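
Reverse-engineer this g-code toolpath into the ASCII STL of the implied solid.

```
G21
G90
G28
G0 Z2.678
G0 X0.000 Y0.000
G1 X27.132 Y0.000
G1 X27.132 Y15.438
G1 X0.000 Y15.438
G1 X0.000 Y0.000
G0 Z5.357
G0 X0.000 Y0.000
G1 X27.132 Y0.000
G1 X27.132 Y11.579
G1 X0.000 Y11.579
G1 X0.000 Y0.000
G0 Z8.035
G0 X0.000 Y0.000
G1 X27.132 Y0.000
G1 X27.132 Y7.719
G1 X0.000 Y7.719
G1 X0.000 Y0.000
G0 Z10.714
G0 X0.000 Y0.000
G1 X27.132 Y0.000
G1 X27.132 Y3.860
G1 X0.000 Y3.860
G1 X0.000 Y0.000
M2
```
solid part
  facet normal 0.0000 0.0000 -1.0000
    outer loop
      vertex 27.132 19.298 0.000
      vertex 27.132 0.000 0.000
      vertex 0.000 0.000 0.000
    endloop
  endfacet
  facet normal 0.0000 0.0000 -1.0000
    outer loop
      vertex 0.000 19.298 0.000
      vertex 27.132 19.298 0.000
      vertex 0.000 0.000 0.000
    endloop
  endfacet
  facet normal 0.0000 -1.0000 0.0000
    outer loop
      vertex 0.000 0.000 0.000
      vertex 27.132 0.000 0.000
      vertex 27.132 0.000 13.392
    endloop
  endfacet
  facet normal 0.0000 -1.0000 0.0000
    outer loop
      vertex 0.000 0.000 0.000
      vertex 27.132 0.000 13.392
      vertex 0.000 0.000 13.392
    endloop
  endfacet
  facet normal 0.0000 0.5701 0.8216
    outer loop
      vertex 0.000 0.000 13.392
      vertex 27.132 0.000 13.392
      vertex 27.132 19.298 0.000
    endloop
  endfacet
  facet normal 0.0000 0.5701 0.8216
    outer loop
      vertex 0.000 0.000 13.392
      vertex 27.132 19.298 0.000
      vertex 0.000 19.298 0.000
    endloop
  endfacet
  facet normal -1.0000 0.0000 0.0000
    outer loop
      vertex 0.000 0.000 13.392
      vertex 0.000 19.298 0.000
      vertex 0.000 0.000 0.000
    endloop
  endfacet
  facet normal 1.0000 0.0000 0.0000
    outer loop
      vertex 27.132 0.000 0.000
      vertex 27.132 19.298 0.000
      vertex 27.132 0.000 13.392
    endloop
  endfacet
endsolid part

The G0 Z moves step by Δz≈2.678 mm. The G1 loops shrink linearly with z, so the solid tapers from its base footprint up to z≈13.4. Closing with a flat bottom cap and the tapered top and triangulating gives 8 facets — a wedge (ramp): 27.1 × 19.3 mm base, rising to 13.4 mm along the y=0 edge and sloping linearly to z=0 at y=19.3.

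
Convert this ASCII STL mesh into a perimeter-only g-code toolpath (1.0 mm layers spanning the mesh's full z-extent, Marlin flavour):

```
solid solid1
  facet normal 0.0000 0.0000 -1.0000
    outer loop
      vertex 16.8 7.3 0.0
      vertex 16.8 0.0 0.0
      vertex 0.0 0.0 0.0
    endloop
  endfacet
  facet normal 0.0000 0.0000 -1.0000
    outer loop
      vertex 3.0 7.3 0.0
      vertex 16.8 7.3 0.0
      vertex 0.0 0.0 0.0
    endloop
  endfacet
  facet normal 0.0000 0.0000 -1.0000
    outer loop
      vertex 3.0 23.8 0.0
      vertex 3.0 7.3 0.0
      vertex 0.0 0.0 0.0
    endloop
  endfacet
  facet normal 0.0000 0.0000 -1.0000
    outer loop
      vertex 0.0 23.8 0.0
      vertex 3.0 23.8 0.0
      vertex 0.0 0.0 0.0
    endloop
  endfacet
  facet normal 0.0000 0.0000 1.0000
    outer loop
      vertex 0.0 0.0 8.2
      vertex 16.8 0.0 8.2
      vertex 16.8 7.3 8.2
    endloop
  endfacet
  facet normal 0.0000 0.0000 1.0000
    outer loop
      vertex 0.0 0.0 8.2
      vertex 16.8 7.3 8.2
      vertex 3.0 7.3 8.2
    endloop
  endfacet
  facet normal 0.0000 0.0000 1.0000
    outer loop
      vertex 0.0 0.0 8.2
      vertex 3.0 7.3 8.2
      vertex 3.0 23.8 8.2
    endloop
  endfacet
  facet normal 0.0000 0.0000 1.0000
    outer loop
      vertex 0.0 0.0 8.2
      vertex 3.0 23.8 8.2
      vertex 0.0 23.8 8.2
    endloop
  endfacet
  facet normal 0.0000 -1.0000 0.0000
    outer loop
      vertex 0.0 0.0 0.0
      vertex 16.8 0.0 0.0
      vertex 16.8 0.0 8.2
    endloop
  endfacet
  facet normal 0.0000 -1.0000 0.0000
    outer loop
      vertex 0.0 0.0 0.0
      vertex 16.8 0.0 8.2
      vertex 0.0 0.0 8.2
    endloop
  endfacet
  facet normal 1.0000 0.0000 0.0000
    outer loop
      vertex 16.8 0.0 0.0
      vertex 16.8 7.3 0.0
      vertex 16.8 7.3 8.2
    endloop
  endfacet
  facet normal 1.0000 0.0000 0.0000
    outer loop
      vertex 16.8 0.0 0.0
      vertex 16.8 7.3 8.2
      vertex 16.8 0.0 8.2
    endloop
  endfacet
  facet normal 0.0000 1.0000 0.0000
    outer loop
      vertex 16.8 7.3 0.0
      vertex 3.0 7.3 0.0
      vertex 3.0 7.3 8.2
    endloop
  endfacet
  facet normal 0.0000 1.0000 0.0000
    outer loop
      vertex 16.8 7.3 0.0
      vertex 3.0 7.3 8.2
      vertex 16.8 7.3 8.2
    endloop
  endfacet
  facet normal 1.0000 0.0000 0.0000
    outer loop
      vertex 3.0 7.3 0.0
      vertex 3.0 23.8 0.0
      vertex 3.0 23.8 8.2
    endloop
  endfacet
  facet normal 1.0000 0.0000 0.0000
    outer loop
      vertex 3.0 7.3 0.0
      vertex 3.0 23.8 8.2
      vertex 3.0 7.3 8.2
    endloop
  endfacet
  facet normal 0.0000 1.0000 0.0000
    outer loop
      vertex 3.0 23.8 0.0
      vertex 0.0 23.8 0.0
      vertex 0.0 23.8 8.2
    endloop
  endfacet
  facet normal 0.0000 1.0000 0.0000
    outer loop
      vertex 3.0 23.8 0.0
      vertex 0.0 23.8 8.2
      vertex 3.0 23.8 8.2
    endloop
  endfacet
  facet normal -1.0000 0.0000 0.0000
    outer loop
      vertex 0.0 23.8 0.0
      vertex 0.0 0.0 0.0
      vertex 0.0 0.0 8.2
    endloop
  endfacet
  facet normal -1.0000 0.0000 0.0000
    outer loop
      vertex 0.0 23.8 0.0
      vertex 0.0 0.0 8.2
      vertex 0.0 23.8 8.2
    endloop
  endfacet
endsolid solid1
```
; perimeter-only toolpath
G21 ; units = mm
G90 ; absolute positioning
G28 ; home
; layer 1
G0 Z1.0
G0 X0.0 Y0.0
G1 X16.8 Y0.0
G1 X16.8 Y7.3
G1 X3.0 Y7.3
G1 X3.0 Y23.8
G1 X0.0 Y23.8
G1 X0.0 Y0.0
; layer 2
G0 Z2.0
G0 X0.0 Y0.0
G1 X16.8 Y0.0
G1 X16.8 Y7.3
G1 X3.0 Y7.3
G1 X3.0 Y23.8
G1 X0.0 Y23.8
G1 X0.0 Y0.0
; layer 3
G0 Z3.1
G0 X0.0 Y0.0
G1 X16.8 Y0.0
G1 X16.8 Y7.3
G1 X3.0 Y7.3
G1 X3.0 Y23.8
G1 X0.0 Y23.8
G1 X0.0 Y0.0
; layer 4
G0 Z4.1
G0 X0.0 Y0.0
G1 X16.8 Y0.0
G1 X16.8 Y7.3
G1 X3.0 Y7.3
G1 X3.0 Y23.8
G1 X0.0 Y23.8
G1 X0.0 Y0.0
; layer 5
G0 Z5.1
G0 X0.0 Y0.0
G1 X16.8 Y0.0
G1 X16.8 Y7.3
G1 X3.0 Y7.3
G1 X3.0 Y23.8
G1 X0.0 Y23.8
G1 X0.0 Y0.0
; layer 6
G0 Z6.1
G0 X0.0 Y0.0
G1 X16.8 Y0.0
G1 X16.8 Y7.3
G1 X3.0 Y7.3
G1 X3.0 Y23.8
G1 X0.0 Y23.8
G1 X0.0 Y0.0
; layer 7
G0 Z7.2
G0 X0.0 Y0.0
G1 X16.8 Y0.0
G1 X16.8 Y7.3
G1 X3.0 Y7.3
G1 X3.0 Y23.8
G1 X0.0 Y23.8
G1 X0.0 Y0.0
; layer 8
G0 Z8.2
G0 X0.0 Y0.0
G1 X16.8 Y0.0
G1 X16.8 Y7.3
G1 X3.0 Y7.3
G1 X3.0 Y23.8
G1 X0.0 Y23.8
G1 X0.0 Y0.0
M2 ; end

The solid is an L-shaped prism: outer 16.8 × 23.8 mm, arm thicknesses ≈ 7.3 mm (horizontal) and 3 mm (vertical), extruded 8.2 mm in z. Slicing at Δz = 1.0 mm — 8 equal slices spanning the solid's height, so layer i sits at z = i·h/8 — gives 8 non-empty perimeters. Each is a 6-segment closed polygon; G0 lifts to the layer z and rapids to the start vertex, then G1 traces the edges.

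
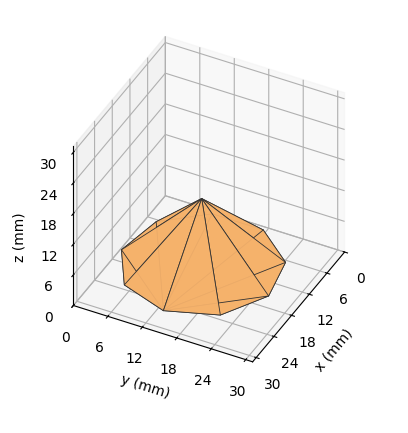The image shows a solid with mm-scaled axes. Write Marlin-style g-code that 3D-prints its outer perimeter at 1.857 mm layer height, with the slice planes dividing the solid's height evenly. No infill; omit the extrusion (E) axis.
Reading the render: the shape is a regular 9-sided pyramid, base circumscribed radius ≈ 13 mm, apex at z ≈ 13 mm (dimensions read to the nearest mm from the axis ticks). For the g-code, the solid's height is divided into equal slices at the stated Δz and each level perimeter traced with G1 moves after a G0 lift.

; perimeter-only toolpath
G21 ; units = mm
G90 ; absolute positioning
G28 ; home
; layer 1
G0 Z1.857
G0 X24.143 Y13.000
G1 X21.536 Y20.162
G1 X14.935 Y23.974
G1 X7.429 Y22.650
G1 X2.529 Y16.811
G1 X2.529 Y9.189
G1 X7.429 Y3.350
G1 X14.935 Y2.026
G1 X21.536 Y5.838
G1 X24.143 Y13.000
; layer 2
G0 Z3.714
G0 X22.286 Y13.000
G1 X20.114 Y18.969
G1 X14.612 Y22.145
G1 X8.357 Y21.041
G1 X4.274 Y16.176
G1 X4.274 Y9.824
G1 X8.357 Y4.959
G1 X14.612 Y3.855
G1 X20.114 Y7.031
G1 X22.286 Y13.000
; layer 3
G0 Z5.571
G0 X20.429 Y13.000
G1 X18.691 Y17.775
G1 X14.290 Y20.316
G1 X9.286 Y19.433
G1 X6.019 Y15.541
G1 X6.019 Y10.459
G1 X9.286 Y6.567
G1 X14.290 Y5.684
G1 X18.691 Y8.225
G1 X20.429 Y13.000
; layer 4
G0 Z7.429
G0 X18.571 Y13.000
G1 X17.268 Y16.581
G1 X13.967 Y18.487
G1 X10.214 Y17.825
G1 X7.765 Y14.905
G1 X7.765 Y11.095
G1 X10.214 Y8.175
G1 X13.967 Y7.513
G1 X17.268 Y9.419
G1 X18.571 Y13.000
; layer 5
G0 Z9.286
G0 X16.714 Y13.000
G1 X15.845 Y15.387
G1 X13.645 Y16.658
G1 X11.143 Y16.217
G1 X9.510 Y14.270
G1 X9.510 Y11.730
G1 X11.143 Y9.783
G1 X13.645 Y9.342
G1 X15.845 Y10.613
G1 X16.714 Y13.000
; layer 6
G0 Z11.143
G0 X14.857 Y13.000
G1 X14.423 Y14.194
G1 X13.322 Y14.829
G1 X12.071 Y14.608
G1 X11.255 Y13.635
G1 X11.255 Y12.365
G1 X12.071 Y11.392
G1 X13.322 Y11.171
G1 X14.423 Y11.806
G1 X14.857 Y13.000
M2 ; end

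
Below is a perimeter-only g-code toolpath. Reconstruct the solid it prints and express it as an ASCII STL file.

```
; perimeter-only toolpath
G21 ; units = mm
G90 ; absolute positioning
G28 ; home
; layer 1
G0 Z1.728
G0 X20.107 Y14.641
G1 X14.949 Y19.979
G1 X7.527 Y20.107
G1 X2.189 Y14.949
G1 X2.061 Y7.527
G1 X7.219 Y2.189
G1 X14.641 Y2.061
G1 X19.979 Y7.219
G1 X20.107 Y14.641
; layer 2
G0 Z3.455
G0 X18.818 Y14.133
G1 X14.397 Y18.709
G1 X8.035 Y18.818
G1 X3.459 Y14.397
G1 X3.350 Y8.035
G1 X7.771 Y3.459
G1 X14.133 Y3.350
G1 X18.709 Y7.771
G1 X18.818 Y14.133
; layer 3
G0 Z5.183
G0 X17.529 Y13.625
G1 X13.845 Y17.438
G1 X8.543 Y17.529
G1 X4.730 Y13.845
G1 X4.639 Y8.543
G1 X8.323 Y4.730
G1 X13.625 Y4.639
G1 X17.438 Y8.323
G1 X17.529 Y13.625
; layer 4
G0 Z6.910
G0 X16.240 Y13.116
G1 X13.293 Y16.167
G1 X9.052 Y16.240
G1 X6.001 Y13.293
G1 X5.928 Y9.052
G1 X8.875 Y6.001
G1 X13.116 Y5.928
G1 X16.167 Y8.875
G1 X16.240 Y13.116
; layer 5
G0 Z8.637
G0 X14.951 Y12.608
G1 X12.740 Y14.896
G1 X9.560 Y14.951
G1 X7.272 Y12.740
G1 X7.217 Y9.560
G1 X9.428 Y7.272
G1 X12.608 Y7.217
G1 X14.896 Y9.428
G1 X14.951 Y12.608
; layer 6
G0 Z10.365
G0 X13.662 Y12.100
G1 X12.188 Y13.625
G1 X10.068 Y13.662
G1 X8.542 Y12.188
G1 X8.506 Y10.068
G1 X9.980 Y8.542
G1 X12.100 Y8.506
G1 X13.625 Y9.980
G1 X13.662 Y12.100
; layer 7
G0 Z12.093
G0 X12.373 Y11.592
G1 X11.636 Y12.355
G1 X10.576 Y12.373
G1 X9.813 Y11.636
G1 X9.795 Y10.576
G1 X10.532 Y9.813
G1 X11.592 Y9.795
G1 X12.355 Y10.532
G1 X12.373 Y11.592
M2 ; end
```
solid part
  facet normal 0.0000 0.0000 -1.0000
    outer loop
      vertex 7.019 21.396 0.000
      vertex 15.501 21.250 0.000
      vertex 21.396 15.149 0.000
    endloop
  endfacet
  facet normal 0.0000 0.0000 -1.0000
    outer loop
      vertex 0.918 15.501 0.000
      vertex 7.019 21.396 0.000
      vertex 21.396 15.149 0.000
    endloop
  endfacet
  facet normal 0.0000 0.0000 -1.0000
    outer loop
      vertex 0.772 7.019 0.000
      vertex 0.918 15.501 0.000
      vertex 21.396 15.149 0.000
    endloop
  endfacet
  facet normal 0.0000 0.0000 -1.0000
    outer loop
      vertex 6.667 0.918 0.000
      vertex 0.772 7.019 0.000
      vertex 21.396 15.149 0.000
    endloop
  endfacet
  facet normal 0.0000 0.0000 -1.0000
    outer loop
      vertex 15.149 0.772 0.000
      vertex 6.667 0.918 0.000
      vertex 21.396 15.149 0.000
    endloop
  endfacet
  facet normal 0.0000 0.0000 -1.0000
    outer loop
      vertex 21.250 6.667 0.000
      vertex 15.149 0.772 0.000
      vertex 21.396 15.149 0.000
    endloop
  endfacet
  facet normal 0.5778 0.5583 0.5954
    outer loop
      vertex 21.396 15.149 0.000
      vertex 15.501 21.250 0.000
      vertex 11.084 11.084 13.820
    endloop
  endfacet
  facet normal 0.0138 0.8033 0.5954
    outer loop
      vertex 15.501 21.250 0.000
      vertex 7.019 21.396 0.000
      vertex 11.084 11.084 13.820
    endloop
  endfacet
  facet normal -0.5583 0.5778 0.5954
    outer loop
      vertex 7.019 21.396 0.000
      vertex 0.918 15.501 0.000
      vertex 11.084 11.084 13.820
    endloop
  endfacet
  facet normal -0.8033 0.0138 0.5954
    outer loop
      vertex 0.918 15.501 0.000
      vertex 0.772 7.019 0.000
      vertex 11.084 11.084 13.820
    endloop
  endfacet
  facet normal -0.5778 -0.5583 0.5954
    outer loop
      vertex 0.772 7.019 0.000
      vertex 6.667 0.918 0.000
      vertex 11.084 11.084 13.820
    endloop
  endfacet
  facet normal -0.0138 -0.8033 0.5954
    outer loop
      vertex 6.667 0.918 0.000
      vertex 15.149 0.772 0.000
      vertex 11.084 11.084 13.820
    endloop
  endfacet
  facet normal 0.5583 -0.5778 0.5954
    outer loop
      vertex 15.149 0.772 0.000
      vertex 21.250 6.667 0.000
      vertex 11.084 11.084 13.820
    endloop
  endfacet
  facet normal 0.8033 -0.0138 0.5954
    outer loop
      vertex 21.250 6.667 0.000
      vertex 21.396 15.149 0.000
      vertex 11.084 11.084 13.820
    endloop
  endfacet
endsolid part

The G0 Z moves step by Δz≈1.728 mm. The G1 loops shrink linearly with z, so the solid tapers from its base footprint up to z≈13.8. Closing with a flat bottom cap and the tapered top and triangulating gives 14 facets — a regular 8-sided pyramid, base circumscribed radius ≈ 11.1 mm, apex at z ≈ 13.8 mm.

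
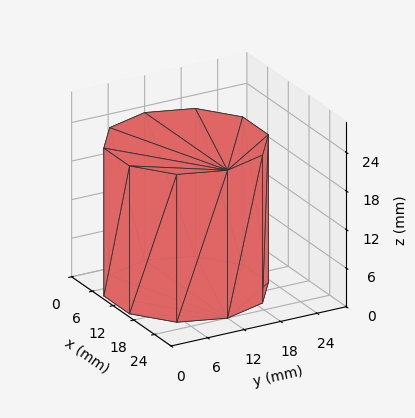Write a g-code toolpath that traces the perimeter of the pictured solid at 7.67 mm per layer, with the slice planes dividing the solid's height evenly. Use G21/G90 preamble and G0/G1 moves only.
Reading the render: the shape is a regular 10-sided prism (a cylinder approximated with 10 flat sides), circumscribed radius ≈ 12 mm, height ≈ 23 mm (dimensions read to the nearest mm from the axis ticks). For the g-code, the solid's height is divided into equal slices at the stated Δz and each level perimeter traced with G1 moves after a G0 lift.

; perimeter-only toolpath
G21 ; units = mm
G90 ; absolute positioning
G28 ; home
; layer 1
G0 Z7.67
G0 X24.00 Y12.00
G1 X21.71 Y19.05
G1 X15.71 Y23.41
G1 X8.29 Y23.41
G1 X2.29 Y19.05
G1 X0.00 Y12.00
G1 X2.29 Y4.95
G1 X8.29 Y0.59
G1 X15.71 Y0.59
G1 X21.71 Y4.95
G1 X24.00 Y12.00
; layer 2
G0 Z15.33
G0 X24.00 Y12.00
G1 X21.71 Y19.05
G1 X15.71 Y23.41
G1 X8.29 Y23.41
G1 X2.29 Y19.05
G1 X0.00 Y12.00
G1 X2.29 Y4.95
G1 X8.29 Y0.59
G1 X15.71 Y0.59
G1 X21.71 Y4.95
G1 X24.00 Y12.00
; layer 3
G0 Z23.00
G0 X24.00 Y12.00
G1 X21.71 Y19.05
G1 X15.71 Y23.41
G1 X8.29 Y23.41
G1 X2.29 Y19.05
G1 X0.00 Y12.00
G1 X2.29 Y4.95
G1 X8.29 Y0.59
G1 X15.71 Y0.59
G1 X21.71 Y4.95
G1 X24.00 Y12.00
M2 ; end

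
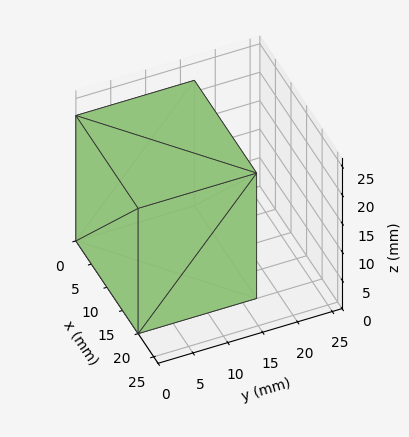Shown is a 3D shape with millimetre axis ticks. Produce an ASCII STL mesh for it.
Reading the render: the shape is a rectangular box, roughly 20 × 17 mm footprint and 22 mm tall (dimensions read to the nearest mm from the axis ticks). For the STL, each face is triangulated and given an outward normal.

solid part
  facet normal 0.0000 0.0000 -1.0000
    outer loop
      vertex 20.0 17.0 0.0
      vertex 20.0 0.0 0.0
      vertex 0.0 0.0 0.0
    endloop
  endfacet
  facet normal 0.0000 0.0000 -1.0000
    outer loop
      vertex 0.0 17.0 0.0
      vertex 20.0 17.0 0.0
      vertex 0.0 0.0 0.0
    endloop
  endfacet
  facet normal 0.0000 0.0000 1.0000
    outer loop
      vertex 0.0 0.0 22.0
      vertex 20.0 0.0 22.0
      vertex 20.0 17.0 22.0
    endloop
  endfacet
  facet normal 0.0000 0.0000 1.0000
    outer loop
      vertex 0.0 0.0 22.0
      vertex 20.0 17.0 22.0
      vertex 0.0 17.0 22.0
    endloop
  endfacet
  facet normal 0.0000 -1.0000 0.0000
    outer loop
      vertex 0.0 0.0 0.0
      vertex 20.0 0.0 0.0
      vertex 20.0 0.0 22.0
    endloop
  endfacet
  facet normal 0.0000 -1.0000 0.0000
    outer loop
      vertex 0.0 0.0 0.0
      vertex 20.0 0.0 22.0
      vertex 0.0 0.0 22.0
    endloop
  endfacet
  facet normal 0.0000 1.0000 0.0000
    outer loop
      vertex 20.0 17.0 22.0
      vertex 20.0 17.0 0.0
      vertex 0.0 17.0 0.0
    endloop
  endfacet
  facet normal 0.0000 1.0000 0.0000
    outer loop
      vertex 0.0 17.0 22.0
      vertex 20.0 17.0 22.0
      vertex 0.0 17.0 0.0
    endloop
  endfacet
  facet normal -1.0000 0.0000 0.0000
    outer loop
      vertex 0.0 17.0 22.0
      vertex 0.0 17.0 0.0
      vertex 0.0 0.0 0.0
    endloop
  endfacet
  facet normal -1.0000 0.0000 0.0000
    outer loop
      vertex 0.0 0.0 22.0
      vertex 0.0 17.0 22.0
      vertex 0.0 0.0 0.0
    endloop
  endfacet
  facet normal 1.0000 0.0000 0.0000
    outer loop
      vertex 20.0 0.0 0.0
      vertex 20.0 17.0 0.0
      vertex 20.0 17.0 22.0
    endloop
  endfacet
  facet normal 1.0000 0.0000 0.0000
    outer loop
      vertex 20.0 0.0 0.0
      vertex 20.0 17.0 22.0
      vertex 20.0 0.0 22.0
    endloop
  endfacet
endsolid part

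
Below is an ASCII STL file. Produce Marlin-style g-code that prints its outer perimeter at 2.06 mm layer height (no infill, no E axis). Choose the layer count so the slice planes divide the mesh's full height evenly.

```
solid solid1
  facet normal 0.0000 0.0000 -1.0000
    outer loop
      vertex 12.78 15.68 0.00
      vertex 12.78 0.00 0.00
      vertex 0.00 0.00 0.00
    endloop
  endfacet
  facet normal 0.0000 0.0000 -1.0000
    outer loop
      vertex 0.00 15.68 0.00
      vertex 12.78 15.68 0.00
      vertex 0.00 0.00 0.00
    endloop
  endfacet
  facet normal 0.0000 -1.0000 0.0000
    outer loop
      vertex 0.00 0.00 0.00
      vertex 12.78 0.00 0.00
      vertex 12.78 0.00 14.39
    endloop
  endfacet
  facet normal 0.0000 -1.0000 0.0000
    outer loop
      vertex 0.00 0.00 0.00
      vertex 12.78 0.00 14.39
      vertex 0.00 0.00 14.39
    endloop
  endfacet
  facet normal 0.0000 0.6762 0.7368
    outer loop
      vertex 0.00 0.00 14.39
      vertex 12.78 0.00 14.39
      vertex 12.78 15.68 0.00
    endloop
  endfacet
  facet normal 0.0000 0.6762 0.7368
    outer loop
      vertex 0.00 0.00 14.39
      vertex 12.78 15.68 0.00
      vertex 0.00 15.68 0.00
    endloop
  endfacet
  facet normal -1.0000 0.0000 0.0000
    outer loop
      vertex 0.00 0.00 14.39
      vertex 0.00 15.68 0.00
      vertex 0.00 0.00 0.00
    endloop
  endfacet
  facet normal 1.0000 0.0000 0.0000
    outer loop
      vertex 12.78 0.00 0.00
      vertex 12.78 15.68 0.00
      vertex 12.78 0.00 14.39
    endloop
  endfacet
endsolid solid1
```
; perimeter-only toolpath
G21 ; units = mm
G90 ; absolute positioning
G28 ; home
; layer 1
G0 Z2.06
G0 X0.00 Y0.00
G1 X12.78 Y0.00
G1 X12.78 Y13.44
G1 X0.00 Y13.44
G1 X0.00 Y0.00
; layer 2
G0 Z4.11
G0 X0.00 Y0.00
G1 X12.78 Y0.00
G1 X12.78 Y11.20
G1 X0.00 Y11.20
G1 X0.00 Y0.00
; layer 3
G0 Z6.17
G0 X0.00 Y0.00
G1 X12.78 Y0.00
G1 X12.78 Y8.96
G1 X0.00 Y8.96
G1 X0.00 Y0.00
; layer 4
G0 Z8.22
G0 X0.00 Y0.00
G1 X12.78 Y0.00
G1 X12.78 Y6.72
G1 X0.00 Y6.72
G1 X0.00 Y0.00
; layer 5
G0 Z10.28
G0 X0.00 Y0.00
G1 X12.78 Y0.00
G1 X12.78 Y4.48
G1 X0.00 Y4.48
G1 X0.00 Y0.00
; layer 6
G0 Z12.33
G0 X0.00 Y0.00
G1 X12.78 Y0.00
G1 X12.78 Y2.24
G1 X0.00 Y2.24
G1 X0.00 Y0.00
M2 ; end

The solid is a wedge (ramp): 12.8 × 15.7 mm base, rising to 14.4 mm along the y=0 edge and sloping linearly to z=0 at y=15.7. Slicing at Δz = 2.06 mm — 7 equal slices spanning the solid's height, so layer i sits at z = i·h/7 — gives 6 non-empty perimeters. Each is a 4-segment closed polygon; G0 lifts to the layer z and rapids to the start vertex, then G1 traces the edges. The cross-section shrinks linearly with z (the slice at the apex is degenerate and omitted).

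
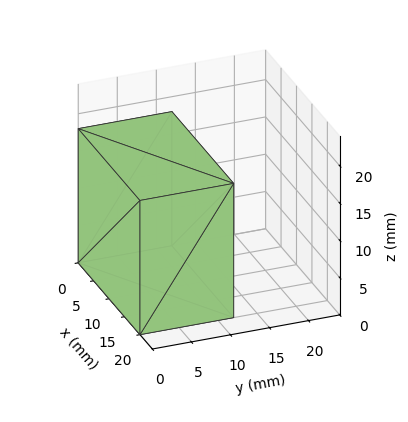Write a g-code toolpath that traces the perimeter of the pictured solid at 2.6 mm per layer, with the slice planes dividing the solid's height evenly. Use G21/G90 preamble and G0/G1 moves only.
Reading the render: the shape is a rectangular box, roughly 20 × 12 mm footprint and 18 mm tall (dimensions read to the nearest mm from the axis ticks). For the g-code, the solid's height is divided into equal slices at the stated Δz and each level perimeter traced with G1 moves after a G0 lift.

; perimeter-only toolpath
G21 ; units = mm
G90 ; absolute positioning
G28 ; home
; layer 1
G0 Z2.6
G0 X0.0 Y0.0
G1 X20.0 Y0.0
G1 X20.0 Y12.0
G1 X0.0 Y12.0
G1 X0.0 Y0.0
; layer 2
G0 Z5.1
G0 X0.0 Y0.0
G1 X20.0 Y0.0
G1 X20.0 Y12.0
G1 X0.0 Y12.0
G1 X0.0 Y0.0
; layer 3
G0 Z7.7
G0 X0.0 Y0.0
G1 X20.0 Y0.0
G1 X20.0 Y12.0
G1 X0.0 Y12.0
G1 X0.0 Y0.0
; layer 4
G0 Z10.3
G0 X0.0 Y0.0
G1 X20.0 Y0.0
G1 X20.0 Y12.0
G1 X0.0 Y12.0
G1 X0.0 Y0.0
; layer 5
G0 Z12.9
G0 X0.0 Y0.0
G1 X20.0 Y0.0
G1 X20.0 Y12.0
G1 X0.0 Y12.0
G1 X0.0 Y0.0
; layer 6
G0 Z15.4
G0 X0.0 Y0.0
G1 X20.0 Y0.0
G1 X20.0 Y12.0
G1 X0.0 Y12.0
G1 X0.0 Y0.0
; layer 7
G0 Z18.0
G0 X0.0 Y0.0
G1 X20.0 Y0.0
G1 X20.0 Y12.0
G1 X0.0 Y12.0
G1 X0.0 Y0.0
M2 ; end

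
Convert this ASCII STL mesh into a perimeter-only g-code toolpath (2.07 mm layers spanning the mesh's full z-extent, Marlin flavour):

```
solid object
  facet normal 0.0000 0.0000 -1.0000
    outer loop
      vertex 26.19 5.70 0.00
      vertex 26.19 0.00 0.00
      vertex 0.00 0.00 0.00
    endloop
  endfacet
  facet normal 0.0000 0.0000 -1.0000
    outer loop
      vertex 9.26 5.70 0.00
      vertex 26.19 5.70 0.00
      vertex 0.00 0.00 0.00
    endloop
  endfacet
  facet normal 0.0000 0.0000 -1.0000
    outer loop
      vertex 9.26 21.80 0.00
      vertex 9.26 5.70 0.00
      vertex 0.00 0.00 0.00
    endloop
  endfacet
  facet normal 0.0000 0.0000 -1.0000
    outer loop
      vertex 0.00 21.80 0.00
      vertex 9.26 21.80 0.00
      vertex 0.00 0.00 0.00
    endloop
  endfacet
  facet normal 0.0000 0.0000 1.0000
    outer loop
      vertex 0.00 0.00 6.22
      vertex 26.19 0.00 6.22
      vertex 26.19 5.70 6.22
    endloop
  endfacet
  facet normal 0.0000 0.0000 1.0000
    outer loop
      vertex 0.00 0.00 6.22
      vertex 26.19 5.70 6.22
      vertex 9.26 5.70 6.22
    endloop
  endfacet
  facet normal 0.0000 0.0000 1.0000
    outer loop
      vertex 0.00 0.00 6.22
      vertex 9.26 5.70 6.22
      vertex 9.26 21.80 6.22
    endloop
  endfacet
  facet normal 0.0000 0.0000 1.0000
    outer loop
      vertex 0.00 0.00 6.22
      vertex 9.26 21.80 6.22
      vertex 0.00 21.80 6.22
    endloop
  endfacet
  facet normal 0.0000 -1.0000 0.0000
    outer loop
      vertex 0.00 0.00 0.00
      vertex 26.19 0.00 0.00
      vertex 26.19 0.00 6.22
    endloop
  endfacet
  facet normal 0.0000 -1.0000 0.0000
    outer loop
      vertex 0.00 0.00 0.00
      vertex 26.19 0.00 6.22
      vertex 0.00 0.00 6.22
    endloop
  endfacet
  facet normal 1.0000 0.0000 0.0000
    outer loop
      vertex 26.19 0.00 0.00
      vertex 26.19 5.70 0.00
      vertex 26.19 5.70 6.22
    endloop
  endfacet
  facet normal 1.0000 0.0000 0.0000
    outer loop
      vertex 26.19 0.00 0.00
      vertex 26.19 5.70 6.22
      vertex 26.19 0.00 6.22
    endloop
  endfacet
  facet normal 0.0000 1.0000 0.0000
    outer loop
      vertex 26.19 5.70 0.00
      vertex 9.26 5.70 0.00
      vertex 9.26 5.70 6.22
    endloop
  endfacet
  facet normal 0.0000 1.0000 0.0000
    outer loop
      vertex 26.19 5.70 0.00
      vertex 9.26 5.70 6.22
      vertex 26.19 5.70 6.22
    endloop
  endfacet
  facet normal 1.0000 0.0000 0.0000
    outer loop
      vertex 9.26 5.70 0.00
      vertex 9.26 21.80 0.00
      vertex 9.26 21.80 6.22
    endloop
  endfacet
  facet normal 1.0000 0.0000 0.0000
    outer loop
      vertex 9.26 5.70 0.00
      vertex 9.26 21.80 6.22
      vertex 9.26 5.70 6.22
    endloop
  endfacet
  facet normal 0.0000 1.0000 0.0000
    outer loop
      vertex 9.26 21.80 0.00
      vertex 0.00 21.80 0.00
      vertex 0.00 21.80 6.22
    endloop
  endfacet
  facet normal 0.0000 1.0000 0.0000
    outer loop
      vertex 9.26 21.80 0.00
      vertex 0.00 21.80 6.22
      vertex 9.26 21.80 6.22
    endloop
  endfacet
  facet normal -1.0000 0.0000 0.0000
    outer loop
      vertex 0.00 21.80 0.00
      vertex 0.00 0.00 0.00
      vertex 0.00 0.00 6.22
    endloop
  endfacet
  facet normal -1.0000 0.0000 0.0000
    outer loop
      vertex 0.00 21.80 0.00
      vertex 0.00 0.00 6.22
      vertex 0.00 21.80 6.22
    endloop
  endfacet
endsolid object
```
; perimeter-only toolpath
G21 ; units = mm
G90 ; absolute positioning
G28 ; home
; layer 1
G0 Z2.07
G0 X0.00 Y0.00
G1 X26.19 Y0.00
G1 X26.19 Y5.70
G1 X9.26 Y5.70
G1 X9.26 Y21.80
G1 X0.00 Y21.80
G1 X0.00 Y0.00
; layer 2
G0 Z4.15
G0 X0.00 Y0.00
G1 X26.19 Y0.00
G1 X26.19 Y5.70
G1 X9.26 Y5.70
G1 X9.26 Y21.80
G1 X0.00 Y21.80
G1 X0.00 Y0.00
; layer 3
G0 Z6.22
G0 X0.00 Y0.00
G1 X26.19 Y0.00
G1 X26.19 Y5.70
G1 X9.26 Y5.70
G1 X9.26 Y21.80
G1 X0.00 Y21.80
G1 X0.00 Y0.00
M2 ; end

The solid is an L-shaped prism: outer 26.2 × 21.8 mm, arm thicknesses ≈ 5.7 mm (horizontal) and 9.26 mm (vertical), extruded 6.22 mm in z. Slicing at Δz = 2.07 mm — 3 equal slices spanning the solid's height, so layer i sits at z = i·h/3 — gives 3 non-empty perimeters. Each is a 6-segment closed polygon; G0 lifts to the layer z and rapids to the start vertex, then G1 traces the edges.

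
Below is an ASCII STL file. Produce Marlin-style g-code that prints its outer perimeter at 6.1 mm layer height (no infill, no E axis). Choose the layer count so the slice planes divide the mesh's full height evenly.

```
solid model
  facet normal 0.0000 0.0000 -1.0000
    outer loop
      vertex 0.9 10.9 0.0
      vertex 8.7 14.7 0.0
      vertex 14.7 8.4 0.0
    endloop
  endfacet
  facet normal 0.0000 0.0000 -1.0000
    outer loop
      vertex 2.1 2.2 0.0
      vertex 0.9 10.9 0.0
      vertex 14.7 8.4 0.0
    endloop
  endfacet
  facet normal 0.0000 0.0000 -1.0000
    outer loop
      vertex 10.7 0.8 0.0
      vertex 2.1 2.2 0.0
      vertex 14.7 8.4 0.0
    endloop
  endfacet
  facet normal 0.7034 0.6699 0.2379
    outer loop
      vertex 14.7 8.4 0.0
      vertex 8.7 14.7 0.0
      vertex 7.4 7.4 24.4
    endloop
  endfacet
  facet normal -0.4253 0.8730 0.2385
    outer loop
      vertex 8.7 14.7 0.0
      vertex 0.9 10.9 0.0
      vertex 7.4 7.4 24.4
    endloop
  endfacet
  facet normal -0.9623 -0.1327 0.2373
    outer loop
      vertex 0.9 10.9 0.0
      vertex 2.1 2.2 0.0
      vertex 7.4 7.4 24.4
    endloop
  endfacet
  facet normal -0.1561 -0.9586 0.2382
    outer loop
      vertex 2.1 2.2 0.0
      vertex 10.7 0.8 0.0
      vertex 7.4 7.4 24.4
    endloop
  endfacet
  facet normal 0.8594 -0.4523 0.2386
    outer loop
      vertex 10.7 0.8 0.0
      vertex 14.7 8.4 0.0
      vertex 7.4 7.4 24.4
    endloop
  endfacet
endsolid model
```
; perimeter-only toolpath
G21 ; units = mm
G90 ; absolute positioning
G28 ; home
; layer 1
G0 Z6.1
G0 X12.9 Y8.2
G1 X8.4 Y12.9
G1 X2.5 Y10.0
G1 X3.4 Y3.5
G1 X9.9 Y2.5
G1 X12.9 Y8.2
; layer 2
G0 Z12.2
G0 X11.1 Y7.9
G1 X8.1 Y11.1
G1 X4.2 Y9.2
G1 X4.8 Y4.8
G1 X9.1 Y4.1
G1 X11.1 Y7.9
; layer 3
G0 Z18.3
G0 X9.2 Y7.7
G1 X7.7 Y9.2
G1 X5.8 Y8.3
G1 X6.1 Y6.1
G1 X8.2 Y5.8
G1 X9.2 Y7.7
M2 ; end

The solid is a regular 5-sided pyramid, base circumscribed radius ≈ 7.4 mm, apex at z ≈ 24.4 mm. Slicing at Δz = 6.1 mm — 4 equal slices spanning the solid's height, so layer i sits at z = i·h/4 — gives 3 non-empty perimeters. Each is a 5-segment closed polygon; G0 lifts to the layer z and rapids to the start vertex, then G1 traces the edges. The cross-section shrinks linearly with z (the slice at the apex is degenerate and omitted).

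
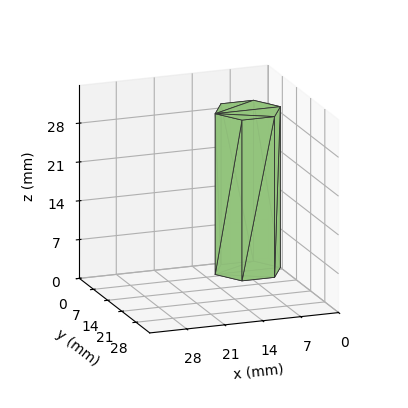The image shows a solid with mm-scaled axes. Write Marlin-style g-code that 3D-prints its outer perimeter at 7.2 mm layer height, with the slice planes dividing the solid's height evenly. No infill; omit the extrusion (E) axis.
Reading the render: the shape is a regular 6-sided prism (a cylinder approximated with 6 flat sides), circumscribed radius ≈ 6 mm, height ≈ 29 mm (dimensions read to the nearest mm from the axis ticks). For the g-code, the solid's height is divided into equal slices at the stated Δz and each level perimeter traced with G1 moves after a G0 lift.

; perimeter-only toolpath
G21 ; units = mm
G90 ; absolute positioning
G28 ; home
; layer 1
G0 Z7.2
G0 X12.0 Y6.0
G1 X9.0 Y11.2
G1 X3.0 Y11.2
G1 X0.0 Y6.0
G1 X3.0 Y0.8
G1 X9.0 Y0.8
G1 X12.0 Y6.0
; layer 2
G0 Z14.5
G0 X12.0 Y6.0
G1 X9.0 Y11.2
G1 X3.0 Y11.2
G1 X0.0 Y6.0
G1 X3.0 Y0.8
G1 X9.0 Y0.8
G1 X12.0 Y6.0
; layer 3
G0 Z21.8
G0 X12.0 Y6.0
G1 X9.0 Y11.2
G1 X3.0 Y11.2
G1 X0.0 Y6.0
G1 X3.0 Y0.8
G1 X9.0 Y0.8
G1 X12.0 Y6.0
; layer 4
G0 Z29.0
G0 X12.0 Y6.0
G1 X9.0 Y11.2
G1 X3.0 Y11.2
G1 X0.0 Y6.0
G1 X3.0 Y0.8
G1 X9.0 Y0.8
G1 X12.0 Y6.0
M2 ; end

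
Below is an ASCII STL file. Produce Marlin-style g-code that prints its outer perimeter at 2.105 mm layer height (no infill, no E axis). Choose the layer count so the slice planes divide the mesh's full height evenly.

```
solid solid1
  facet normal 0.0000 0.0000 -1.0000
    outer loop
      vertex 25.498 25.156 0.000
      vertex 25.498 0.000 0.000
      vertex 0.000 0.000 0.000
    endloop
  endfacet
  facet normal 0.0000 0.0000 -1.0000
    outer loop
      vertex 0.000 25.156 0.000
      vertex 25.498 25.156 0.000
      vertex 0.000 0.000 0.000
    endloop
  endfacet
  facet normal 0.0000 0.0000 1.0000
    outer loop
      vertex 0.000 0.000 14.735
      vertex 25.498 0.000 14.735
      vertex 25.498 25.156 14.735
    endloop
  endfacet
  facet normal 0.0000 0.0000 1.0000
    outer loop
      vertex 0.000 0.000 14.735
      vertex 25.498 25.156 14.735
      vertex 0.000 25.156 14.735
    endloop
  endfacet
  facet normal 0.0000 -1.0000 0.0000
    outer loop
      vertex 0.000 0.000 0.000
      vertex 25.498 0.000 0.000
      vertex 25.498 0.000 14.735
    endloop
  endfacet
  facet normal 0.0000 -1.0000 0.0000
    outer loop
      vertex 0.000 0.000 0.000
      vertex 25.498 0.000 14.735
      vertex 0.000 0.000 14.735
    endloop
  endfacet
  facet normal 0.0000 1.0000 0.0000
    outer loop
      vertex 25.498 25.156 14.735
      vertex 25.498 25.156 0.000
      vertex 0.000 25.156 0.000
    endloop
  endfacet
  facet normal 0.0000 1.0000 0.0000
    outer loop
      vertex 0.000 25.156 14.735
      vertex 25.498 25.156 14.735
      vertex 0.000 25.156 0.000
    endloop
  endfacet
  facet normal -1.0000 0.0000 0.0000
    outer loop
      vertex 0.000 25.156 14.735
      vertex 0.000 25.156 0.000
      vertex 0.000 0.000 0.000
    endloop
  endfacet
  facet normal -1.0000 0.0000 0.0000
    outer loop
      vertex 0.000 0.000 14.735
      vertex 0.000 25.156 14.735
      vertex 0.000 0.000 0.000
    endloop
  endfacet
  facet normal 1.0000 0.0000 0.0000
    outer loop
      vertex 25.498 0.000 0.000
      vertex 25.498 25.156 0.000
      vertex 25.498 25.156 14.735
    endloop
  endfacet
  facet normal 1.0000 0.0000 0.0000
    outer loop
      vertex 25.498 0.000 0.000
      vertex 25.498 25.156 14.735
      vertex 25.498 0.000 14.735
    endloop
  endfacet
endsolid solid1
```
; perimeter-only toolpath
G21 ; units = mm
G90 ; absolute positioning
G28 ; home
; layer 1
G0 Z2.105
G0 X0.000 Y0.000
G1 X25.498 Y0.000
G1 X25.498 Y25.156
G1 X0.000 Y25.156
G1 X0.000 Y0.000
; layer 2
G0 Z4.210
G0 X0.000 Y0.000
G1 X25.498 Y0.000
G1 X25.498 Y25.156
G1 X0.000 Y25.156
G1 X0.000 Y0.000
; layer 3
G0 Z6.315
G0 X0.000 Y0.000
G1 X25.498 Y0.000
G1 X25.498 Y25.156
G1 X0.000 Y25.156
G1 X0.000 Y0.000
; layer 4
G0 Z8.420
G0 X0.000 Y0.000
G1 X25.498 Y0.000
G1 X25.498 Y25.156
G1 X0.000 Y25.156
G1 X0.000 Y0.000
; layer 5
G0 Z10.525
G0 X0.000 Y0.000
G1 X25.498 Y0.000
G1 X25.498 Y25.156
G1 X0.000 Y25.156
G1 X0.000 Y0.000
; layer 6
G0 Z12.630
G0 X0.000 Y0.000
G1 X25.498 Y0.000
G1 X25.498 Y25.156
G1 X0.000 Y25.156
G1 X0.000 Y0.000
; layer 7
G0 Z14.735
G0 X0.000 Y0.000
G1 X25.498 Y0.000
G1 X25.498 Y25.156
G1 X0.000 Y25.156
G1 X0.000 Y0.000
M2 ; end

The solid is a rectangular box, roughly 25.5 × 25.2 mm footprint and 14.7 mm tall. Slicing at Δz = 2.105 mm — 7 equal slices spanning the solid's height, so layer i sits at z = i·h/7 — gives 7 non-empty perimeters. Each is a 4-segment closed polygon; G0 lifts to the layer z and rapids to the start vertex, then G1 traces the edges.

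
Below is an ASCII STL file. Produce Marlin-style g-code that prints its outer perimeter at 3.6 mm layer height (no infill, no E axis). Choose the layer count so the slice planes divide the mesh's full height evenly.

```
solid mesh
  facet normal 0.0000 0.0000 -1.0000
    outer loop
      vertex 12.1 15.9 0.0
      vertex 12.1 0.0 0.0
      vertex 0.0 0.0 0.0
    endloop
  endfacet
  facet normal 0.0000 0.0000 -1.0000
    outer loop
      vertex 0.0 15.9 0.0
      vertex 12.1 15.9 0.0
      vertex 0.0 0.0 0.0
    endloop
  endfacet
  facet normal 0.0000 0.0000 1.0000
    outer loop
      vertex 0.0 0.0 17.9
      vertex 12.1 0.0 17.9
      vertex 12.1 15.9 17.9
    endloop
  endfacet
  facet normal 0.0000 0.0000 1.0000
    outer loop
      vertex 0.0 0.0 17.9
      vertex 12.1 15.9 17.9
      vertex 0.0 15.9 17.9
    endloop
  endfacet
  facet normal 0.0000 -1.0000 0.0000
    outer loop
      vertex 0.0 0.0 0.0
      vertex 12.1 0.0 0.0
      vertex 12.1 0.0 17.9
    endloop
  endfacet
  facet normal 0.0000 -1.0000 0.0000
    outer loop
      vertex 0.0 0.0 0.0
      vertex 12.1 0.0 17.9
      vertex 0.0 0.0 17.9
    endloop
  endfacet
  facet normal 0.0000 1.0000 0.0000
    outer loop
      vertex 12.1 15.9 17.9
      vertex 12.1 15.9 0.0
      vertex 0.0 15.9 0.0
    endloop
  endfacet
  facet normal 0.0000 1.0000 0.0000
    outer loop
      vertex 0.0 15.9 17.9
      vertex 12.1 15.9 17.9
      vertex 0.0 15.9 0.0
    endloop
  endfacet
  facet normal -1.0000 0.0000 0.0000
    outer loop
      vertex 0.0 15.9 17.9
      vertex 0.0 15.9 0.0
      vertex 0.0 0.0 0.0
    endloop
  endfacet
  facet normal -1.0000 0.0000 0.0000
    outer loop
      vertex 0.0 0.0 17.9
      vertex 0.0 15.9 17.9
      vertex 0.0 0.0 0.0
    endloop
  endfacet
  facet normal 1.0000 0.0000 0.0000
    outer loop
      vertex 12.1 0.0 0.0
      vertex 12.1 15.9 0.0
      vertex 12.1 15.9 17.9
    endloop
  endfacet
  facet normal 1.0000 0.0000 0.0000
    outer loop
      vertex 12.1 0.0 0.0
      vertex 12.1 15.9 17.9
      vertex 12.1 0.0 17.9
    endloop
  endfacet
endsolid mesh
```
; perimeter-only toolpath
G21 ; units = mm
G90 ; absolute positioning
G28 ; home
; layer 1
G0 Z3.6
G0 X0.0 Y0.0
G1 X12.1 Y0.0
G1 X12.1 Y15.9
G1 X0.0 Y15.9
G1 X0.0 Y0.0
; layer 2
G0 Z7.2
G0 X0.0 Y0.0
G1 X12.1 Y0.0
G1 X12.1 Y15.9
G1 X0.0 Y15.9
G1 X0.0 Y0.0
; layer 3
G0 Z10.7
G0 X0.0 Y0.0
G1 X12.1 Y0.0
G1 X12.1 Y15.9
G1 X0.0 Y15.9
G1 X0.0 Y0.0
; layer 4
G0 Z14.3
G0 X0.0 Y0.0
G1 X12.1 Y0.0
G1 X12.1 Y15.9
G1 X0.0 Y15.9
G1 X0.0 Y0.0
; layer 5
G0 Z17.9
G0 X0.0 Y0.0
G1 X12.1 Y0.0
G1 X12.1 Y15.9
G1 X0.0 Y15.9
G1 X0.0 Y0.0
M2 ; end

The solid is a rectangular box, roughly 12.1 × 15.9 mm footprint and 17.9 mm tall. Slicing at Δz = 3.6 mm — 5 equal slices spanning the solid's height, so layer i sits at z = i·h/5 — gives 5 non-empty perimeters. Each is a 4-segment closed polygon; G0 lifts to the layer z and rapids to the start vertex, then G1 traces the edges.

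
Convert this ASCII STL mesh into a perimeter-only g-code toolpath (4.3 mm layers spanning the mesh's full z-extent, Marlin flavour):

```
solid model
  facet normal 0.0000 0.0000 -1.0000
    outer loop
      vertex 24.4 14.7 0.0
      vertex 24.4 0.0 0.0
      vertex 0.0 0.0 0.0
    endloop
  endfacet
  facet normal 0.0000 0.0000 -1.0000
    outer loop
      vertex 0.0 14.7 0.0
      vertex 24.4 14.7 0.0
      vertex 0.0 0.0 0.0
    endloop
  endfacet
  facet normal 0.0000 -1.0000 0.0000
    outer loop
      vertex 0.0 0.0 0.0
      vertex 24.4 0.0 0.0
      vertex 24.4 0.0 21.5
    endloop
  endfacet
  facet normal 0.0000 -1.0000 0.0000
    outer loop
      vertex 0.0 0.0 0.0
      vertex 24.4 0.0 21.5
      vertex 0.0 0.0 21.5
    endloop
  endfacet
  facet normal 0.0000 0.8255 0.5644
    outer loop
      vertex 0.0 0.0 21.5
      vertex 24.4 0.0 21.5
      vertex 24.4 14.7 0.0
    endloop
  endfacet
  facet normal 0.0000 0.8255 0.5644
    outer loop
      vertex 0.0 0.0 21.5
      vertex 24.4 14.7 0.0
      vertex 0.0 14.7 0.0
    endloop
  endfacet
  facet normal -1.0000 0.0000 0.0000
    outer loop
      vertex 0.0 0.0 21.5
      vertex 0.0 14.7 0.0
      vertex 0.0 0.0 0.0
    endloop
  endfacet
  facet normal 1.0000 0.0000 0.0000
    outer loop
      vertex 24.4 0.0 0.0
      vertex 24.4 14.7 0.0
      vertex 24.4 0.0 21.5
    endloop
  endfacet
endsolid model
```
; perimeter-only toolpath
G21 ; units = mm
G90 ; absolute positioning
G28 ; home
; layer 1
G0 Z4.3
G0 X0.0 Y0.0
G1 X24.4 Y0.0
G1 X24.4 Y11.8
G1 X0.0 Y11.8
G1 X0.0 Y0.0
; layer 2
G0 Z8.6
G0 X0.0 Y0.0
G1 X24.4 Y0.0
G1 X24.4 Y8.8
G1 X0.0 Y8.8
G1 X0.0 Y0.0
; layer 3
G0 Z12.9
G0 X0.0 Y0.0
G1 X24.4 Y0.0
G1 X24.4 Y5.9
G1 X0.0 Y5.9
G1 X0.0 Y0.0
; layer 4
G0 Z17.2
G0 X0.0 Y0.0
G1 X24.4 Y0.0
G1 X24.4 Y2.9
G1 X0.0 Y2.9
G1 X0.0 Y0.0
M2 ; end

The solid is a wedge (ramp): 24.4 × 14.7 mm base, rising to 21.5 mm along the y=0 edge and sloping linearly to z=0 at y=14.7. Slicing at Δz = 4.3 mm — 5 equal slices spanning the solid's height, so layer i sits at z = i·h/5 — gives 4 non-empty perimeters. Each is a 4-segment closed polygon; G0 lifts to the layer z and rapids to the start vertex, then G1 traces the edges. The cross-section shrinks linearly with z (the slice at the apex is degenerate and omitted).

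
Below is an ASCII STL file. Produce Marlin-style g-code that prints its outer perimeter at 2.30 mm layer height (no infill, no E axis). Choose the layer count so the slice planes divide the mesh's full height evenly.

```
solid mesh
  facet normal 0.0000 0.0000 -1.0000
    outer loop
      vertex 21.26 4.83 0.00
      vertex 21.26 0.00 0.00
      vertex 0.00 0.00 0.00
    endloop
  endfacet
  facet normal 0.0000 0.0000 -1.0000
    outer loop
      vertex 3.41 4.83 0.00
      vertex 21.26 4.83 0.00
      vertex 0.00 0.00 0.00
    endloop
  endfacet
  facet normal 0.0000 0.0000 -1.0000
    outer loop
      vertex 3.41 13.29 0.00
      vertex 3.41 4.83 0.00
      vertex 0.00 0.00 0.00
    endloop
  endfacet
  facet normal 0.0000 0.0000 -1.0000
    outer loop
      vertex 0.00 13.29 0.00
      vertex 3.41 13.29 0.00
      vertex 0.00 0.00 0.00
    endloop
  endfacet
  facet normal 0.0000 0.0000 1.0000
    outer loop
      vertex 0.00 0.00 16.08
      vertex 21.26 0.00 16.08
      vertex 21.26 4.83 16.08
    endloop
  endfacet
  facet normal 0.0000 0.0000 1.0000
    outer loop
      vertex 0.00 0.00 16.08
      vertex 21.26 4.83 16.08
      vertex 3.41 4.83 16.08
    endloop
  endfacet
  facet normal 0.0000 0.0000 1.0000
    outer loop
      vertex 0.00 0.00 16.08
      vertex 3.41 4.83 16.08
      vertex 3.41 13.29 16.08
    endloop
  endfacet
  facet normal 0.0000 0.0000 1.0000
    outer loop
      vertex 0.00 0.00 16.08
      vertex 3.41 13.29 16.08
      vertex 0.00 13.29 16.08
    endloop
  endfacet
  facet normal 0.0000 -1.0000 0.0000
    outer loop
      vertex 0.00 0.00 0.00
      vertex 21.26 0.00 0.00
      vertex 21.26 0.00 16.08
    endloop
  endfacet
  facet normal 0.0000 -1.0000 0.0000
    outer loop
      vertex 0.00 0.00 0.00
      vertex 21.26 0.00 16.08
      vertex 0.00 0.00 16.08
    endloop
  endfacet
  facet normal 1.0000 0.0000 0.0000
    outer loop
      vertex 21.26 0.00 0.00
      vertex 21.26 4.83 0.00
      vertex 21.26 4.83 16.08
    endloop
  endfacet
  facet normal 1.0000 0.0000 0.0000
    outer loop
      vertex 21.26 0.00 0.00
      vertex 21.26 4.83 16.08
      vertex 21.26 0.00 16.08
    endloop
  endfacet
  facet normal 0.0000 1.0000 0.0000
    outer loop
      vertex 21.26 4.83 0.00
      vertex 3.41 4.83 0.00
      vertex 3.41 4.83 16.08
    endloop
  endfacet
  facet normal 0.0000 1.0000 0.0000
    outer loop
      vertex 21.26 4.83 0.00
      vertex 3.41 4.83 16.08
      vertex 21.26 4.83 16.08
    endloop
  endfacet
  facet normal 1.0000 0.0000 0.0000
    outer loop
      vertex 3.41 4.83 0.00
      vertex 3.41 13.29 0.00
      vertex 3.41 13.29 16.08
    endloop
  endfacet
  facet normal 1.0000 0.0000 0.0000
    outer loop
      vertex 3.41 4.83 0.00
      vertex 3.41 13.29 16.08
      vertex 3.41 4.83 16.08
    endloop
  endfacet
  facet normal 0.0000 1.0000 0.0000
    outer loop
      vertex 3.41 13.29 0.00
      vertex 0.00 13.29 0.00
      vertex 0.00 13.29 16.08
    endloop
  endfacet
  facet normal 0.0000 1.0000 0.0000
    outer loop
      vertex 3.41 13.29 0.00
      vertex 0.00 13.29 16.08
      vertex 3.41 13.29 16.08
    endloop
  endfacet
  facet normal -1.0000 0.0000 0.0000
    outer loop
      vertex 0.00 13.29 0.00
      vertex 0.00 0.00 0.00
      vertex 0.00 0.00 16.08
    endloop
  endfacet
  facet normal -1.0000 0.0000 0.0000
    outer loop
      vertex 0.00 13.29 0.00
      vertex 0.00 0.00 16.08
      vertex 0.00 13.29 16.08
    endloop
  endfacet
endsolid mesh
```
; perimeter-only toolpath
G21 ; units = mm
G90 ; absolute positioning
G28 ; home
; layer 1
G0 Z2.30
G0 X0.00 Y0.00
G1 X21.26 Y0.00
G1 X21.26 Y4.83
G1 X3.41 Y4.83
G1 X3.41 Y13.29
G1 X0.00 Y13.29
G1 X0.00 Y0.00
; layer 2
G0 Z4.59
G0 X0.00 Y0.00
G1 X21.26 Y0.00
G1 X21.26 Y4.83
G1 X3.41 Y4.83
G1 X3.41 Y13.29
G1 X0.00 Y13.29
G1 X0.00 Y0.00
; layer 3
G0 Z6.89
G0 X0.00 Y0.00
G1 X21.26 Y0.00
G1 X21.26 Y4.83
G1 X3.41 Y4.83
G1 X3.41 Y13.29
G1 X0.00 Y13.29
G1 X0.00 Y0.00
; layer 4
G0 Z9.19
G0 X0.00 Y0.00
G1 X21.26 Y0.00
G1 X21.26 Y4.83
G1 X3.41 Y4.83
G1 X3.41 Y13.29
G1 X0.00 Y13.29
G1 X0.00 Y0.00
; layer 5
G0 Z11.49
G0 X0.00 Y0.00
G1 X21.26 Y0.00
G1 X21.26 Y4.83
G1 X3.41 Y4.83
G1 X3.41 Y13.29
G1 X0.00 Y13.29
G1 X0.00 Y0.00
; layer 6
G0 Z13.78
G0 X0.00 Y0.00
G1 X21.26 Y0.00
G1 X21.26 Y4.83
G1 X3.41 Y4.83
G1 X3.41 Y13.29
G1 X0.00 Y13.29
G1 X0.00 Y0.00
; layer 7
G0 Z16.08
G0 X0.00 Y0.00
G1 X21.26 Y0.00
G1 X21.26 Y4.83
G1 X3.41 Y4.83
G1 X3.41 Y13.29
G1 X0.00 Y13.29
G1 X0.00 Y0.00
M2 ; end

The solid is an L-shaped prism: outer 21.3 × 13.3 mm, arm thicknesses ≈ 4.83 mm (horizontal) and 3.41 mm (vertical), extruded 16.1 mm in z. Slicing at Δz = 2.30 mm — 7 equal slices spanning the solid's height, so layer i sits at z = i·h/7 — gives 7 non-empty perimeters. Each is a 6-segment closed polygon; G0 lifts to the layer z and rapids to the start vertex, then G1 traces the edges.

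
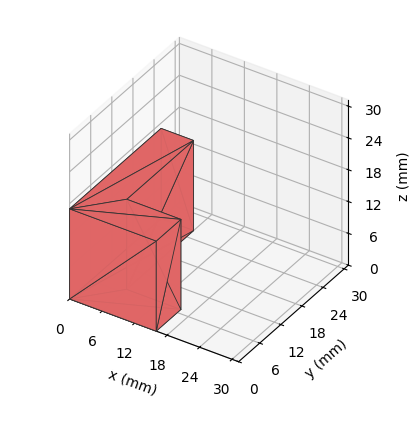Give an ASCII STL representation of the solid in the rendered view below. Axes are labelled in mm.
Reading the render: the shape is an L-shaped prism: outer 16 × 26 mm, arm thicknesses ≈ 7 mm (horizontal) and 6 mm (vertical), extruded 17 mm in z (dimensions read to the nearest mm from the axis ticks). For the STL, each face is triangulated and given an outward normal.

solid part
  facet normal 0.0000 0.0000 -1.0000
    outer loop
      vertex 16.000 7.000 0.000
      vertex 16.000 0.000 0.000
      vertex 0.000 0.000 0.000
    endloop
  endfacet
  facet normal 0.0000 0.0000 -1.0000
    outer loop
      vertex 6.000 7.000 0.000
      vertex 16.000 7.000 0.000
      vertex 0.000 0.000 0.000
    endloop
  endfacet
  facet normal 0.0000 0.0000 -1.0000
    outer loop
      vertex 6.000 26.000 0.000
      vertex 6.000 7.000 0.000
      vertex 0.000 0.000 0.000
    endloop
  endfacet
  facet normal 0.0000 0.0000 -1.0000
    outer loop
      vertex 0.000 26.000 0.000
      vertex 6.000 26.000 0.000
      vertex 0.000 0.000 0.000
    endloop
  endfacet
  facet normal 0.0000 0.0000 1.0000
    outer loop
      vertex 0.000 0.000 17.000
      vertex 16.000 0.000 17.000
      vertex 16.000 7.000 17.000
    endloop
  endfacet
  facet normal 0.0000 0.0000 1.0000
    outer loop
      vertex 0.000 0.000 17.000
      vertex 16.000 7.000 17.000
      vertex 6.000 7.000 17.000
    endloop
  endfacet
  facet normal 0.0000 0.0000 1.0000
    outer loop
      vertex 0.000 0.000 17.000
      vertex 6.000 7.000 17.000
      vertex 6.000 26.000 17.000
    endloop
  endfacet
  facet normal 0.0000 0.0000 1.0000
    outer loop
      vertex 0.000 0.000 17.000
      vertex 6.000 26.000 17.000
      vertex 0.000 26.000 17.000
    endloop
  endfacet
  facet normal 0.0000 -1.0000 0.0000
    outer loop
      vertex 0.000 0.000 0.000
      vertex 16.000 0.000 0.000
      vertex 16.000 0.000 17.000
    endloop
  endfacet
  facet normal 0.0000 -1.0000 0.0000
    outer loop
      vertex 0.000 0.000 0.000
      vertex 16.000 0.000 17.000
      vertex 0.000 0.000 17.000
    endloop
  endfacet
  facet normal 1.0000 0.0000 0.0000
    outer loop
      vertex 16.000 0.000 0.000
      vertex 16.000 7.000 0.000
      vertex 16.000 7.000 17.000
    endloop
  endfacet
  facet normal 1.0000 0.0000 0.0000
    outer loop
      vertex 16.000 0.000 0.000
      vertex 16.000 7.000 17.000
      vertex 16.000 0.000 17.000
    endloop
  endfacet
  facet normal 0.0000 1.0000 0.0000
    outer loop
      vertex 16.000 7.000 0.000
      vertex 6.000 7.000 0.000
      vertex 6.000 7.000 17.000
    endloop
  endfacet
  facet normal 0.0000 1.0000 0.0000
    outer loop
      vertex 16.000 7.000 0.000
      vertex 6.000 7.000 17.000
      vertex 16.000 7.000 17.000
    endloop
  endfacet
  facet normal 1.0000 0.0000 0.0000
    outer loop
      vertex 6.000 7.000 0.000
      vertex 6.000 26.000 0.000
      vertex 6.000 26.000 17.000
    endloop
  endfacet
  facet normal 1.0000 0.0000 0.0000
    outer loop
      vertex 6.000 7.000 0.000
      vertex 6.000 26.000 17.000
      vertex 6.000 7.000 17.000
    endloop
  endfacet
  facet normal 0.0000 1.0000 0.0000
    outer loop
      vertex 6.000 26.000 0.000
      vertex 0.000 26.000 0.000
      vertex 0.000 26.000 17.000
    endloop
  endfacet
  facet normal 0.0000 1.0000 0.0000
    outer loop
      vertex 6.000 26.000 0.000
      vertex 0.000 26.000 17.000
      vertex 6.000 26.000 17.000
    endloop
  endfacet
  facet normal -1.0000 0.0000 0.0000
    outer loop
      vertex 0.000 26.000 0.000
      vertex 0.000 0.000 0.000
      vertex 0.000 0.000 17.000
    endloop
  endfacet
  facet normal -1.0000 0.0000 0.0000
    outer loop
      vertex 0.000 26.000 0.000
      vertex 0.000 0.000 17.000
      vertex 0.000 26.000 17.000
    endloop
  endfacet
endsolid part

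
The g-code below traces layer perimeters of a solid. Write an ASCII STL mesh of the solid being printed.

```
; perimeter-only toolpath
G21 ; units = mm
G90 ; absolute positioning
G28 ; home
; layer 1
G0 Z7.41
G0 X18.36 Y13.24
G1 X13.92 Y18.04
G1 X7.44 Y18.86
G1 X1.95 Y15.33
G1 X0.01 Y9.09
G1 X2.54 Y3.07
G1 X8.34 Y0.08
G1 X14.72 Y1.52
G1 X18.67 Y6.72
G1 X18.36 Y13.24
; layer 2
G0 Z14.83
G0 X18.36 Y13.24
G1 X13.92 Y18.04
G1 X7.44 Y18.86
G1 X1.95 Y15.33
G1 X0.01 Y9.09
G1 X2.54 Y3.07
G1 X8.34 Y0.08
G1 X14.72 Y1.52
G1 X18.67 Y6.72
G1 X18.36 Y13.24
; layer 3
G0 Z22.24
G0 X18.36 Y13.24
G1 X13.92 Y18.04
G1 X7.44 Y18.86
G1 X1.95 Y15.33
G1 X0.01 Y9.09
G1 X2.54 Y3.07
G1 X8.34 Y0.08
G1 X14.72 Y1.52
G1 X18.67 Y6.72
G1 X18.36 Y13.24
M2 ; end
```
solid part
  facet normal 0.0000 0.0000 -1.0000
    outer loop
      vertex 7.44 18.86 0.00
      vertex 13.92 18.04 0.00
      vertex 18.36 13.24 0.00
    endloop
  endfacet
  facet normal 0.0000 0.0000 -1.0000
    outer loop
      vertex 1.95 15.33 0.00
      vertex 7.44 18.86 0.00
      vertex 18.36 13.24 0.00
    endloop
  endfacet
  facet normal 0.0000 0.0000 -1.0000
    outer loop
      vertex 0.01 9.09 0.00
      vertex 1.95 15.33 0.00
      vertex 18.36 13.24 0.00
    endloop
  endfacet
  facet normal 0.0000 0.0000 -1.0000
    outer loop
      vertex 2.54 3.07 0.00
      vertex 0.01 9.09 0.00
      vertex 18.36 13.24 0.00
    endloop
  endfacet
  facet normal 0.0000 0.0000 -1.0000
    outer loop
      vertex 8.34 0.08 0.00
      vertex 2.54 3.07 0.00
      vertex 18.36 13.24 0.00
    endloop
  endfacet
  facet normal 0.0000 0.0000 -1.0000
    outer loop
      vertex 14.72 1.52 0.00
      vertex 8.34 0.08 0.00
      vertex 18.36 13.24 0.00
    endloop
  endfacet
  facet normal 0.0000 0.0000 -1.0000
    outer loop
      vertex 18.67 6.72 0.00
      vertex 14.72 1.52 0.00
      vertex 18.36 13.24 0.00
    endloop
  endfacet
  facet normal 0.0000 0.0000 1.0000
    outer loop
      vertex 18.36 13.24 22.24
      vertex 13.92 18.04 22.24
      vertex 7.44 18.86 22.24
    endloop
  endfacet
  facet normal 0.0000 0.0000 1.0000
    outer loop
      vertex 18.36 13.24 22.24
      vertex 7.44 18.86 22.24
      vertex 1.95 15.33 22.24
    endloop
  endfacet
  facet normal 0.0000 0.0000 1.0000
    outer loop
      vertex 18.36 13.24 22.24
      vertex 1.95 15.33 22.24
      vertex 0.01 9.09 22.24
    endloop
  endfacet
  facet normal 0.0000 0.0000 1.0000
    outer loop
      vertex 18.36 13.24 22.24
      vertex 0.01 9.09 22.24
      vertex 2.54 3.07 22.24
    endloop
  endfacet
  facet normal 0.0000 0.0000 1.0000
    outer loop
      vertex 18.36 13.24 22.24
      vertex 2.54 3.07 22.24
      vertex 8.34 0.08 22.24
    endloop
  endfacet
  facet normal 0.0000 0.0000 1.0000
    outer loop
      vertex 18.36 13.24 22.24
      vertex 8.34 0.08 22.24
      vertex 14.72 1.52 22.24
    endloop
  endfacet
  facet normal 0.0000 0.0000 1.0000
    outer loop
      vertex 18.36 13.24 22.24
      vertex 14.72 1.52 22.24
      vertex 18.67 6.72 22.24
    endloop
  endfacet
  facet normal 0.7341 0.6790 0.0000
    outer loop
      vertex 18.36 13.24 0.00
      vertex 13.92 18.04 0.00
      vertex 13.92 18.04 22.24
    endloop
  endfacet
  facet normal 0.7341 0.6790 0.0000
    outer loop
      vertex 18.36 13.24 0.00
      vertex 13.92 18.04 22.24
      vertex 18.36 13.24 22.24
    endloop
  endfacet
  facet normal 0.1255 0.9921 0.0000
    outer loop
      vertex 13.92 18.04 0.00
      vertex 7.44 18.86 0.00
      vertex 7.44 18.86 22.24
    endloop
  endfacet
  facet normal 0.1255 0.9921 0.0000
    outer loop
      vertex 13.92 18.04 0.00
      vertex 7.44 18.86 22.24
      vertex 13.92 18.04 22.24
    endloop
  endfacet
  facet normal -0.5408 0.8411 0.0000
    outer loop
      vertex 7.44 18.86 0.00
      vertex 1.95 15.33 0.00
      vertex 1.95 15.33 22.24
    endloop
  endfacet
  facet normal -0.5408 0.8411 0.0000
    outer loop
      vertex 7.44 18.86 0.00
      vertex 1.95 15.33 22.24
      vertex 7.44 18.86 22.24
    endloop
  endfacet
  facet normal -0.9549 0.2969 0.0000
    outer loop
      vertex 1.95 15.33 0.00
      vertex 0.01 9.09 0.00
      vertex 0.01 9.09 22.24
    endloop
  endfacet
  facet normal -0.9549 0.2969 0.0000
    outer loop
      vertex 1.95 15.33 0.00
      vertex 0.01 9.09 22.24
      vertex 1.95 15.33 22.24
    endloop
  endfacet
  facet normal -0.9219 -0.3874 0.0000
    outer loop
      vertex 0.01 9.09 0.00
      vertex 2.54 3.07 0.00
      vertex 2.54 3.07 22.24
    endloop
  endfacet
  facet normal -0.9219 -0.3874 0.0000
    outer loop
      vertex 0.01 9.09 0.00
      vertex 2.54 3.07 22.24
      vertex 0.01 9.09 22.24
    endloop
  endfacet
  facet normal -0.4582 -0.8888 0.0000
    outer loop
      vertex 2.54 3.07 0.00
      vertex 8.34 0.08 0.00
      vertex 8.34 0.08 22.24
    endloop
  endfacet
  facet normal -0.4582 -0.8888 0.0000
    outer loop
      vertex 2.54 3.07 0.00
      vertex 8.34 0.08 22.24
      vertex 2.54 3.07 22.24
    endloop
  endfacet
  facet normal 0.2202 -0.9755 0.0000
    outer loop
      vertex 8.34 0.08 0.00
      vertex 14.72 1.52 0.00
      vertex 14.72 1.52 22.24
    endloop
  endfacet
  facet normal 0.2202 -0.9755 0.0000
    outer loop
      vertex 8.34 0.08 0.00
      vertex 14.72 1.52 22.24
      vertex 8.34 0.08 22.24
    endloop
  endfacet
  facet normal 0.7963 -0.6049 0.0000
    outer loop
      vertex 14.72 1.52 0.00
      vertex 18.67 6.72 0.00
      vertex 18.67 6.72 22.24
    endloop
  endfacet
  facet normal 0.7963 -0.6049 0.0000
    outer loop
      vertex 14.72 1.52 0.00
      vertex 18.67 6.72 22.24
      vertex 14.72 1.52 22.24
    endloop
  endfacet
  facet normal 0.9989 0.0475 0.0000
    outer loop
      vertex 18.67 6.72 0.00
      vertex 18.36 13.24 0.00
      vertex 18.36 13.24 22.24
    endloop
  endfacet
  facet normal 0.9989 0.0475 0.0000
    outer loop
      vertex 18.67 6.72 0.00
      vertex 18.36 13.24 22.24
      vertex 18.67 6.72 22.24
    endloop
  endfacet
endsolid part

The G0 Z moves step by Δz≈7.41 mm. Every layer's G1 loop is the same polygon, so the solid is a straight extrusion of it from z=0 to z≈22.2. Closing with flat bottom and top caps and triangulating gives 32 facets — a regular 9-sided prism (a cylinder approximated with 9 flat sides), circumscribed radius ≈ 9.55 mm, height ≈ 22.2 mm.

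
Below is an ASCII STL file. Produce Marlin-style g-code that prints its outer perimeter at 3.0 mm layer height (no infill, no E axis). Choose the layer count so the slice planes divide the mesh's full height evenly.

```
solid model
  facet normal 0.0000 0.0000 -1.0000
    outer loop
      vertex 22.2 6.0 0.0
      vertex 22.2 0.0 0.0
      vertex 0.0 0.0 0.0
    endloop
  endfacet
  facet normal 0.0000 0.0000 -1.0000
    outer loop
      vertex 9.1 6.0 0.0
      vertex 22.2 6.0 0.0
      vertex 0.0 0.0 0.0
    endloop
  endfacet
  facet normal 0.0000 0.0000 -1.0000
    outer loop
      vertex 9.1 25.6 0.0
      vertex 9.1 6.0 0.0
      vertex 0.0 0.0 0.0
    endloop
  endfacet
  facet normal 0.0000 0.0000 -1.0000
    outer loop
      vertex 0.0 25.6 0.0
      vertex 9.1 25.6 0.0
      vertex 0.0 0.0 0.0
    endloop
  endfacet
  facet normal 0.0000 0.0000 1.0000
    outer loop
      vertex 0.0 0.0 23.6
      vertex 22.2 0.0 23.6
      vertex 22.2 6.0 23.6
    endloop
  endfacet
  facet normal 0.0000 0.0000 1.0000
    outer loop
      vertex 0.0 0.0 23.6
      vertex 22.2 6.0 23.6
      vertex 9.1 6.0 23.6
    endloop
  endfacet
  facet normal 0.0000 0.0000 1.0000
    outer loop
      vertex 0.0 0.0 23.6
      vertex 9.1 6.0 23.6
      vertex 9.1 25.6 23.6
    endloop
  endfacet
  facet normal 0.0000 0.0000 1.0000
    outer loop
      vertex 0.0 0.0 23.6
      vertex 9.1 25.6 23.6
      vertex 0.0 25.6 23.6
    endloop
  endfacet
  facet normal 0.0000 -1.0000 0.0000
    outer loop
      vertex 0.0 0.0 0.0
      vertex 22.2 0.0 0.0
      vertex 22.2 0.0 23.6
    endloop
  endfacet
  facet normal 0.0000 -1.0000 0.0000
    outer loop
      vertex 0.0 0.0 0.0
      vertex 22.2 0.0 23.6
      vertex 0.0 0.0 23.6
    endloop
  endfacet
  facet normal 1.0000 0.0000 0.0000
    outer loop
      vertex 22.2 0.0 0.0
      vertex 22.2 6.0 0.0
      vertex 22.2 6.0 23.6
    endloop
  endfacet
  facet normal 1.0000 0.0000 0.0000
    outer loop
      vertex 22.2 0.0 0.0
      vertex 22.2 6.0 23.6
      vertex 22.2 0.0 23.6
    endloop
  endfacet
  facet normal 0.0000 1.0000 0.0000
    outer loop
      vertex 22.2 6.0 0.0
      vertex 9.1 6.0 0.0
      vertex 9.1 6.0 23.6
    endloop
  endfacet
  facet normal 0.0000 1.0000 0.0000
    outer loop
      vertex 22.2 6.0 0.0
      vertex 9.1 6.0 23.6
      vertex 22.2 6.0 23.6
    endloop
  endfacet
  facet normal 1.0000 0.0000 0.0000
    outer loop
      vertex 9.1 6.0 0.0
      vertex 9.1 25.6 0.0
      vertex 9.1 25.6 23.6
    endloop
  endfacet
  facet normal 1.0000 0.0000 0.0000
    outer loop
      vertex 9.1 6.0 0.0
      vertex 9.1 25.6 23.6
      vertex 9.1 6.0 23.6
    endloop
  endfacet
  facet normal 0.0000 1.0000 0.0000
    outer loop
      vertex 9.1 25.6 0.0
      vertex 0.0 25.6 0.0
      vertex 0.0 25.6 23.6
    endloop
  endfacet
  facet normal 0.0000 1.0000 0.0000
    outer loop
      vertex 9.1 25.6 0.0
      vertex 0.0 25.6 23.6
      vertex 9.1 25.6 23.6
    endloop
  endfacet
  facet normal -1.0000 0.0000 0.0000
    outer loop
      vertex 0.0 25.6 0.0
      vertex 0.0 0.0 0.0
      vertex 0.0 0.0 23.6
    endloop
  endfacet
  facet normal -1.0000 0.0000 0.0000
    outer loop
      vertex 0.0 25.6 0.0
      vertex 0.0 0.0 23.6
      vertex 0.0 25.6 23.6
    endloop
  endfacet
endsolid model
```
; perimeter-only toolpath
G21 ; units = mm
G90 ; absolute positioning
G28 ; home
; layer 1
G0 Z3.0
G0 X0.0 Y0.0
G1 X22.2 Y0.0
G1 X22.2 Y6.0
G1 X9.1 Y6.0
G1 X9.1 Y25.6
G1 X0.0 Y25.6
G1 X0.0 Y0.0
; layer 2
G0 Z5.9
G0 X0.0 Y0.0
G1 X22.2 Y0.0
G1 X22.2 Y6.0
G1 X9.1 Y6.0
G1 X9.1 Y25.6
G1 X0.0 Y25.6
G1 X0.0 Y0.0
; layer 3
G0 Z8.9
G0 X0.0 Y0.0
G1 X22.2 Y0.0
G1 X22.2 Y6.0
G1 X9.1 Y6.0
G1 X9.1 Y25.6
G1 X0.0 Y25.6
G1 X0.0 Y0.0
; layer 4
G0 Z11.8
G0 X0.0 Y0.0
G1 X22.2 Y0.0
G1 X22.2 Y6.0
G1 X9.1 Y6.0
G1 X9.1 Y25.6
G1 X0.0 Y25.6
G1 X0.0 Y0.0
; layer 5
G0 Z14.8
G0 X0.0 Y0.0
G1 X22.2 Y0.0
G1 X22.2 Y6.0
G1 X9.1 Y6.0
G1 X9.1 Y25.6
G1 X0.0 Y25.6
G1 X0.0 Y0.0
; layer 6
G0 Z17.7
G0 X0.0 Y0.0
G1 X22.2 Y0.0
G1 X22.2 Y6.0
G1 X9.1 Y6.0
G1 X9.1 Y25.6
G1 X0.0 Y25.6
G1 X0.0 Y0.0
; layer 7
G0 Z20.7
G0 X0.0 Y0.0
G1 X22.2 Y0.0
G1 X22.2 Y6.0
G1 X9.1 Y6.0
G1 X9.1 Y25.6
G1 X0.0 Y25.6
G1 X0.0 Y0.0
; layer 8
G0 Z23.6
G0 X0.0 Y0.0
G1 X22.2 Y0.0
G1 X22.2 Y6.0
G1 X9.1 Y6.0
G1 X9.1 Y25.6
G1 X0.0 Y25.6
G1 X0.0 Y0.0
M2 ; end

The solid is an L-shaped prism: outer 22.2 × 25.6 mm, arm thicknesses ≈ 6 mm (horizontal) and 9.1 mm (vertical), extruded 23.6 mm in z. Slicing at Δz = 3.0 mm — 8 equal slices spanning the solid's height, so layer i sits at z = i·h/8 — gives 8 non-empty perimeters. Each is a 6-segment closed polygon; G0 lifts to the layer z and rapids to the start vertex, then G1 traces the edges.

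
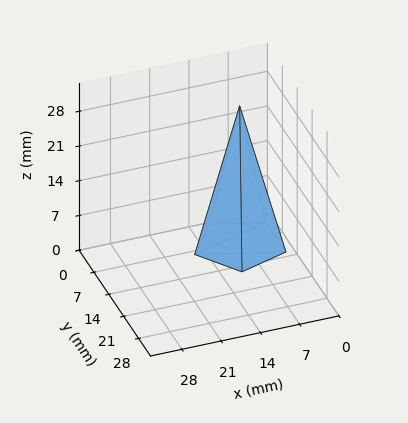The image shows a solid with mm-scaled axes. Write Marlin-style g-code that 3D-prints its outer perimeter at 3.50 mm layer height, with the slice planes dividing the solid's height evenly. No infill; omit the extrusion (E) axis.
Reading the render: the shape is a regular 5-sided pyramid, base circumscribed radius ≈ 8 mm, apex at z ≈ 28 mm (dimensions read to the nearest mm from the axis ticks). For the g-code, the solid's height is divided into equal slices at the stated Δz and each level perimeter traced with G1 moves after a G0 lift.

; perimeter-only toolpath
G21 ; units = mm
G90 ; absolute positioning
G28 ; home
; layer 1
G0 Z3.50
G0 X15.00 Y8.00
G1 X10.16 Y14.66
G1 X2.34 Y12.11
G1 X2.34 Y3.89
G1 X10.16 Y1.34
G1 X15.00 Y8.00
; layer 2
G0 Z7.00
G0 X14.00 Y8.00
G1 X9.85 Y13.71
G1 X3.15 Y11.52
G1 X3.15 Y4.47
G1 X9.85 Y2.29
G1 X14.00 Y8.00
; layer 3
G0 Z10.50
G0 X13.00 Y8.00
G1 X9.54 Y12.76
G1 X3.96 Y10.94
G1 X3.96 Y5.06
G1 X9.54 Y3.24
G1 X13.00 Y8.00
; layer 4
G0 Z14.00
G0 X12.00 Y8.00
G1 X9.23 Y11.80
G1 X4.76 Y10.35
G1 X4.76 Y5.65
G1 X9.23 Y4.20
G1 X12.00 Y8.00
; layer 5
G0 Z17.50
G0 X11.00 Y8.00
G1 X8.93 Y10.85
G1 X5.57 Y9.76
G1 X5.57 Y6.24
G1 X8.93 Y5.15
G1 X11.00 Y8.00
; layer 6
G0 Z21.00
G0 X10.00 Y8.00
G1 X8.62 Y9.90
G1 X6.38 Y9.18
G1 X6.38 Y6.83
G1 X8.62 Y6.10
G1 X10.00 Y8.00
; layer 7
G0 Z24.50
G0 X9.00 Y8.00
G1 X8.31 Y8.95
G1 X7.19 Y8.59
G1 X7.19 Y7.41
G1 X8.31 Y7.05
G1 X9.00 Y8.00
M2 ; end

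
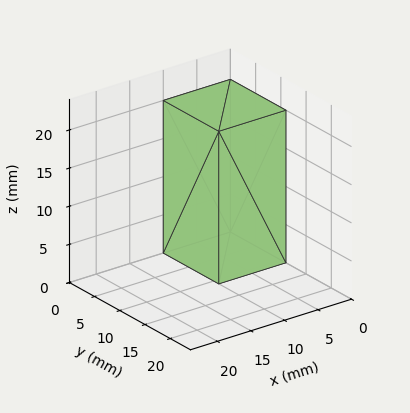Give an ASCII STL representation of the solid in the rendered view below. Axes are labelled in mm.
Reading the render: the shape is a rectangular box, roughly 10 × 11 mm footprint and 20 mm tall (dimensions read to the nearest mm from the axis ticks). For the STL, each face is triangulated and given an outward normal.

solid part
  facet normal 0.0000 0.0000 -1.0000
    outer loop
      vertex 10.0 11.0 0.0
      vertex 10.0 0.0 0.0
      vertex 0.0 0.0 0.0
    endloop
  endfacet
  facet normal 0.0000 0.0000 -1.0000
    outer loop
      vertex 0.0 11.0 0.0
      vertex 10.0 11.0 0.0
      vertex 0.0 0.0 0.0
    endloop
  endfacet
  facet normal 0.0000 0.0000 1.0000
    outer loop
      vertex 0.0 0.0 20.0
      vertex 10.0 0.0 20.0
      vertex 10.0 11.0 20.0
    endloop
  endfacet
  facet normal 0.0000 0.0000 1.0000
    outer loop
      vertex 0.0 0.0 20.0
      vertex 10.0 11.0 20.0
      vertex 0.0 11.0 20.0
    endloop
  endfacet
  facet normal 0.0000 -1.0000 0.0000
    outer loop
      vertex 0.0 0.0 0.0
      vertex 10.0 0.0 0.0
      vertex 10.0 0.0 20.0
    endloop
  endfacet
  facet normal 0.0000 -1.0000 0.0000
    outer loop
      vertex 0.0 0.0 0.0
      vertex 10.0 0.0 20.0
      vertex 0.0 0.0 20.0
    endloop
  endfacet
  facet normal 0.0000 1.0000 0.0000
    outer loop
      vertex 10.0 11.0 20.0
      vertex 10.0 11.0 0.0
      vertex 0.0 11.0 0.0
    endloop
  endfacet
  facet normal 0.0000 1.0000 0.0000
    outer loop
      vertex 0.0 11.0 20.0
      vertex 10.0 11.0 20.0
      vertex 0.0 11.0 0.0
    endloop
  endfacet
  facet normal -1.0000 0.0000 0.0000
    outer loop
      vertex 0.0 11.0 20.0
      vertex 0.0 11.0 0.0
      vertex 0.0 0.0 0.0
    endloop
  endfacet
  facet normal -1.0000 0.0000 0.0000
    outer loop
      vertex 0.0 0.0 20.0
      vertex 0.0 11.0 20.0
      vertex 0.0 0.0 0.0
    endloop
  endfacet
  facet normal 1.0000 0.0000 0.0000
    outer loop
      vertex 10.0 0.0 0.0
      vertex 10.0 11.0 0.0
      vertex 10.0 11.0 20.0
    endloop
  endfacet
  facet normal 1.0000 0.0000 0.0000
    outer loop
      vertex 10.0 0.0 0.0
      vertex 10.0 11.0 20.0
      vertex 10.0 0.0 20.0
    endloop
  endfacet
endsolid part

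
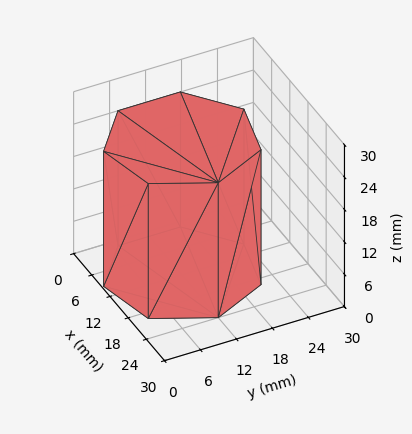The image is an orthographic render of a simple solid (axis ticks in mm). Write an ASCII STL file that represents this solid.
Reading the render: the shape is a regular 7-sided prism (a cylinder approximated with 7 flat sides), circumscribed radius ≈ 12 mm, height ≈ 25 mm (dimensions read to the nearest mm from the axis ticks). For the STL, each face is triangulated and given an outward normal.

solid part
  facet normal 0.0000 0.0000 -1.0000
    outer loop
      vertex 9.3 23.7 0.0
      vertex 19.5 21.4 0.0
      vertex 24.0 12.0 0.0
    endloop
  endfacet
  facet normal 0.0000 0.0000 -1.0000
    outer loop
      vertex 1.2 17.2 0.0
      vertex 9.3 23.7 0.0
      vertex 24.0 12.0 0.0
    endloop
  endfacet
  facet normal 0.0000 0.0000 -1.0000
    outer loop
      vertex 1.2 6.8 0.0
      vertex 1.2 17.2 0.0
      vertex 24.0 12.0 0.0
    endloop
  endfacet
  facet normal 0.0000 0.0000 -1.0000
    outer loop
      vertex 9.3 0.3 0.0
      vertex 1.2 6.8 0.0
      vertex 24.0 12.0 0.0
    endloop
  endfacet
  facet normal 0.0000 0.0000 -1.0000
    outer loop
      vertex 19.5 2.6 0.0
      vertex 9.3 0.3 0.0
      vertex 24.0 12.0 0.0
    endloop
  endfacet
  facet normal 0.0000 0.0000 1.0000
    outer loop
      vertex 24.0 12.0 25.0
      vertex 19.5 21.4 25.0
      vertex 9.3 23.7 25.0
    endloop
  endfacet
  facet normal 0.0000 0.0000 1.0000
    outer loop
      vertex 24.0 12.0 25.0
      vertex 9.3 23.7 25.0
      vertex 1.2 17.2 25.0
    endloop
  endfacet
  facet normal 0.0000 0.0000 1.0000
    outer loop
      vertex 24.0 12.0 25.0
      vertex 1.2 17.2 25.0
      vertex 1.2 6.8 25.0
    endloop
  endfacet
  facet normal 0.0000 0.0000 1.0000
    outer loop
      vertex 24.0 12.0 25.0
      vertex 1.2 6.8 25.0
      vertex 9.3 0.3 25.0
    endloop
  endfacet
  facet normal 0.0000 0.0000 1.0000
    outer loop
      vertex 24.0 12.0 25.0
      vertex 9.3 0.3 25.0
      vertex 19.5 2.6 25.0
    endloop
  endfacet
  facet normal 0.9020 0.4318 0.0000
    outer loop
      vertex 24.0 12.0 0.0
      vertex 19.5 21.4 0.0
      vertex 19.5 21.4 25.0
    endloop
  endfacet
  facet normal 0.9020 0.4318 0.0000
    outer loop
      vertex 24.0 12.0 0.0
      vertex 19.5 21.4 25.0
      vertex 24.0 12.0 25.0
    endloop
  endfacet
  facet normal 0.2200 0.9755 0.0000
    outer loop
      vertex 19.5 21.4 0.0
      vertex 9.3 23.7 0.0
      vertex 9.3 23.7 25.0
    endloop
  endfacet
  facet normal 0.2200 0.9755 0.0000
    outer loop
      vertex 19.5 21.4 0.0
      vertex 9.3 23.7 25.0
      vertex 19.5 21.4 25.0
    endloop
  endfacet
  facet normal -0.6259 0.7799 0.0000
    outer loop
      vertex 9.3 23.7 0.0
      vertex 1.2 17.2 0.0
      vertex 1.2 17.2 25.0
    endloop
  endfacet
  facet normal -0.6259 0.7799 0.0000
    outer loop
      vertex 9.3 23.7 0.0
      vertex 1.2 17.2 25.0
      vertex 9.3 23.7 25.0
    endloop
  endfacet
  facet normal -1.0000 0.0000 0.0000
    outer loop
      vertex 1.2 17.2 0.0
      vertex 1.2 6.8 0.0
      vertex 1.2 6.8 25.0
    endloop
  endfacet
  facet normal -1.0000 0.0000 0.0000
    outer loop
      vertex 1.2 17.2 0.0
      vertex 1.2 6.8 25.0
      vertex 1.2 17.2 25.0
    endloop
  endfacet
  facet normal -0.6259 -0.7799 0.0000
    outer loop
      vertex 1.2 6.8 0.0
      vertex 9.3 0.3 0.0
      vertex 9.3 0.3 25.0
    endloop
  endfacet
  facet normal -0.6259 -0.7799 0.0000
    outer loop
      vertex 1.2 6.8 0.0
      vertex 9.3 0.3 25.0
      vertex 1.2 6.8 25.0
    endloop
  endfacet
  facet normal 0.2200 -0.9755 0.0000
    outer loop
      vertex 9.3 0.3 0.0
      vertex 19.5 2.6 0.0
      vertex 19.5 2.6 25.0
    endloop
  endfacet
  facet normal 0.2200 -0.9755 0.0000
    outer loop
      vertex 9.3 0.3 0.0
      vertex 19.5 2.6 25.0
      vertex 9.3 0.3 25.0
    endloop
  endfacet
  facet normal 0.9020 -0.4318 0.0000
    outer loop
      vertex 19.5 2.6 0.0
      vertex 24.0 12.0 0.0
      vertex 24.0 12.0 25.0
    endloop
  endfacet
  facet normal 0.9020 -0.4318 0.0000
    outer loop
      vertex 19.5 2.6 0.0
      vertex 24.0 12.0 25.0
      vertex 19.5 2.6 25.0
    endloop
  endfacet
endsolid part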